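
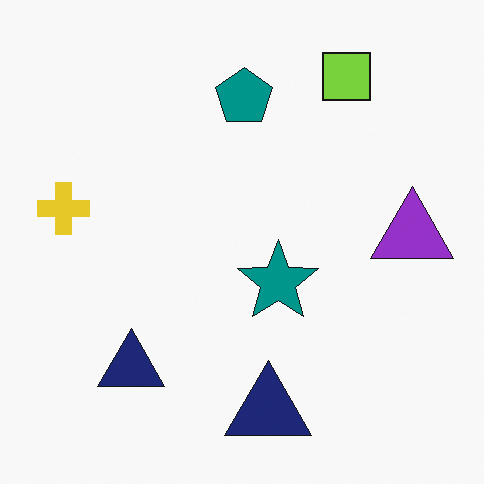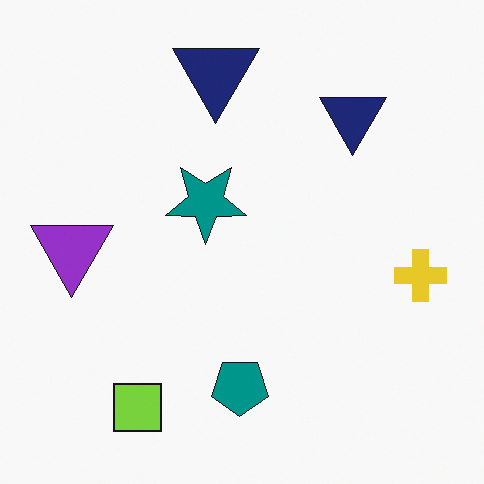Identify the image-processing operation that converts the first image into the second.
The second image is the first rotated 180°.

The lime square sits in the top-right of the first image and the bottom-left of the second — consistent with a whole-image 180° rotation.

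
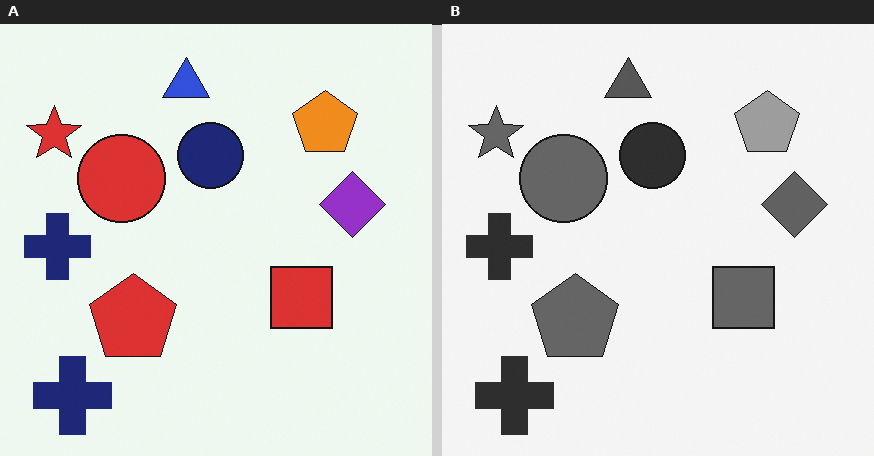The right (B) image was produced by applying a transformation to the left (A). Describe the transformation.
Converted to grayscale.

All color is removed — every shape is now a shade of grey.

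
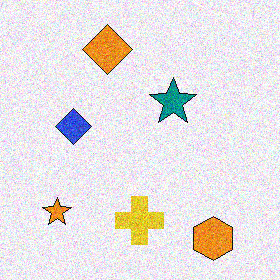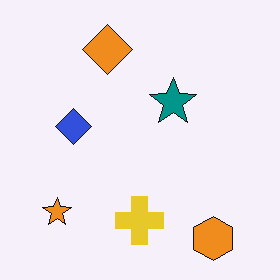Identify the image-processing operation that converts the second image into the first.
The first image is the second degraded with moderate additive noise.

Random speckle covers the whole image, including the flat background.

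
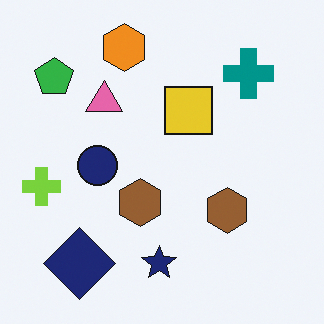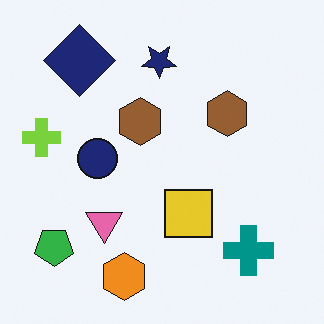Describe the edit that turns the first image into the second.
The second image is the first flipped vertically (top ↔ bottom).

The orange hexagon is in the top of the first image and the bottom of the second — shapes on opposite sides of the horizontal midline have swapped in a mirror flip.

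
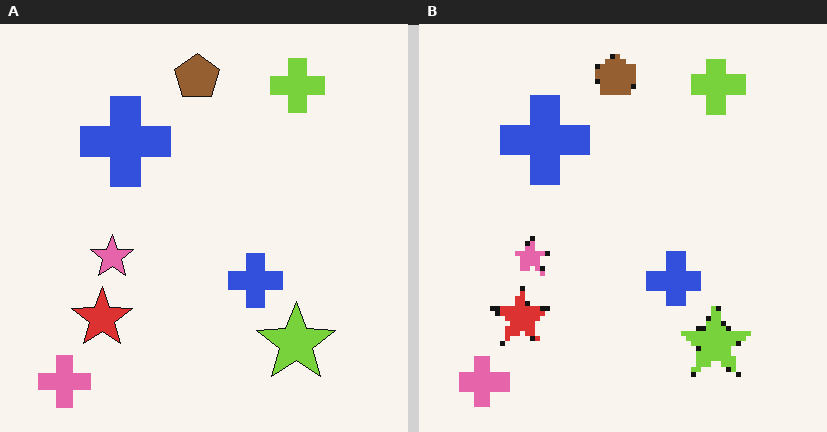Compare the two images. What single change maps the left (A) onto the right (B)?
Mildly pixelated.

Shapes are reduced to large square blocks; fine edges and outlines are lost — a downscale-then-upscale (mosaic) effect.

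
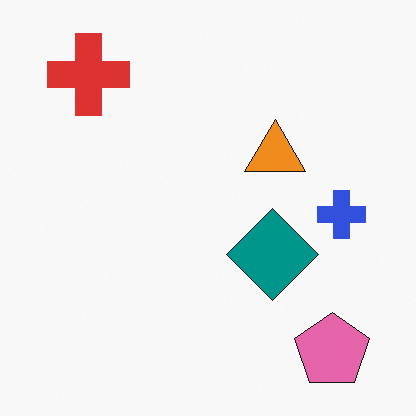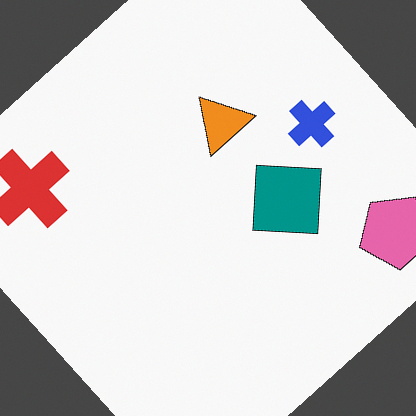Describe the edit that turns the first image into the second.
The second image is the first rotated counter-clockwise by a large amount — several tens of degrees.

Every shape is tilted by the same angle and the image corners show triangular fill wedges — a whole-image rotation by a non-right angle.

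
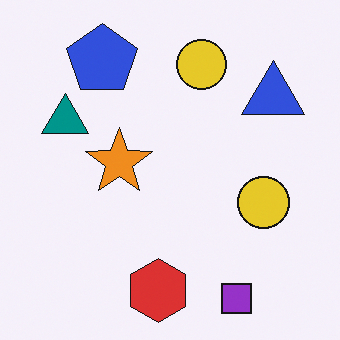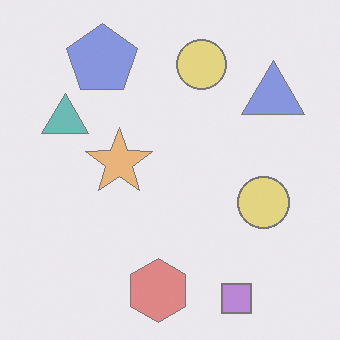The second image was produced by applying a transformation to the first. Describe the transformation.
The second image is the first washed out (contrast reduced).

Tones are pushed toward mid-grey across the whole image — a global contrast change.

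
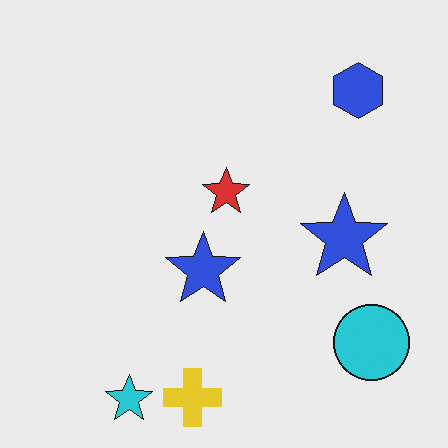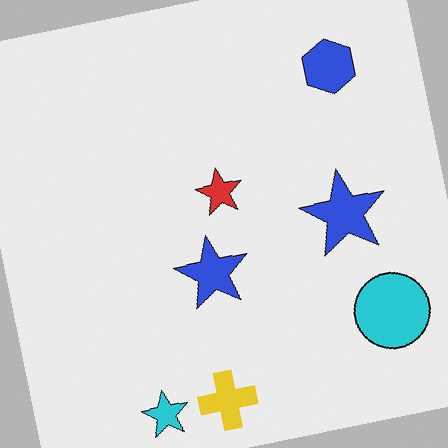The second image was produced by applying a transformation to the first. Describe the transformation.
It was rotated counter-clockwise by a small amount.

Every shape is tilted by the same angle and the image corners show triangular fill wedges — a whole-image rotation by a non-right angle.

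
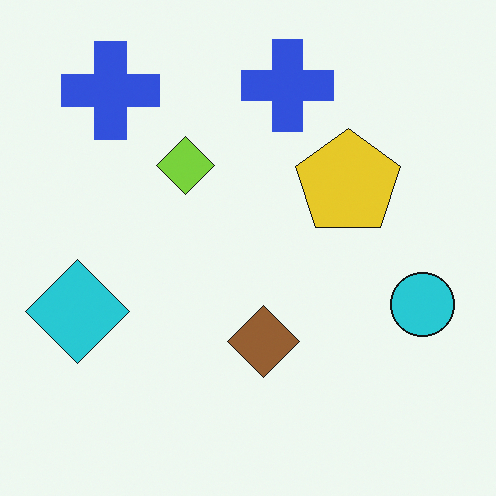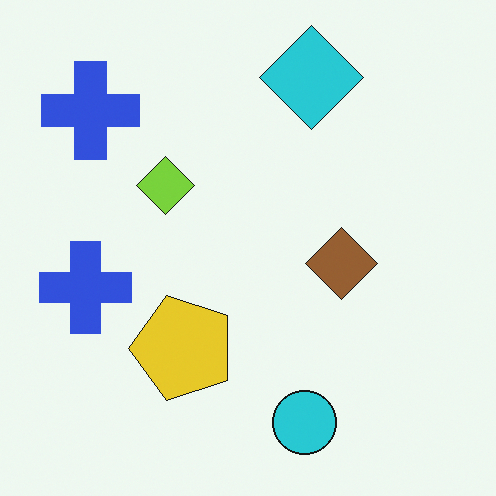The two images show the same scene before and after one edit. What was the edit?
The image was transposed (reflected across the top-left ↔ bottom-right diagonal).

Shapes have swapped their row and column positions — what was in the top-right is now in the bottom-left — a diagonal reflection.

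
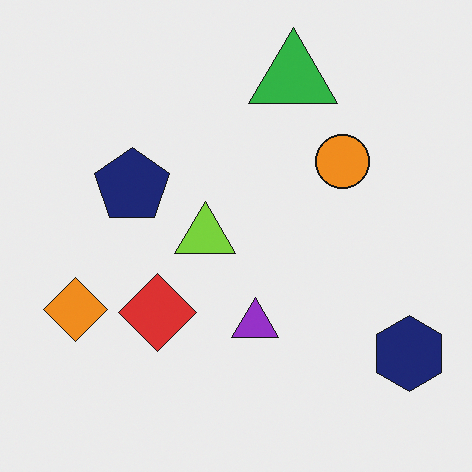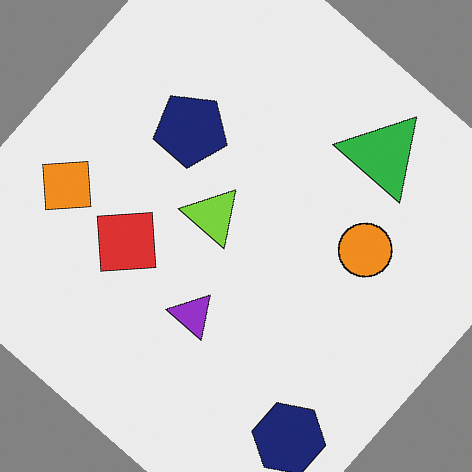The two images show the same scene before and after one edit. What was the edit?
This is the original image rotated clockwise by a large amount — several tens of degrees.

Every shape is tilted by the same angle and the image corners show triangular fill wedges — a whole-image rotation by a non-right angle.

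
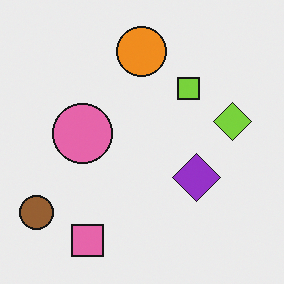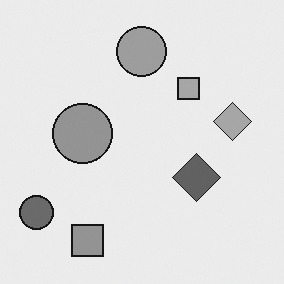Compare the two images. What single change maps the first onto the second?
The image was converted to grayscale.

All color is removed — every shape is now a shade of grey.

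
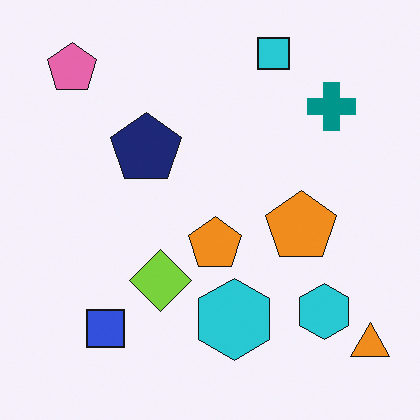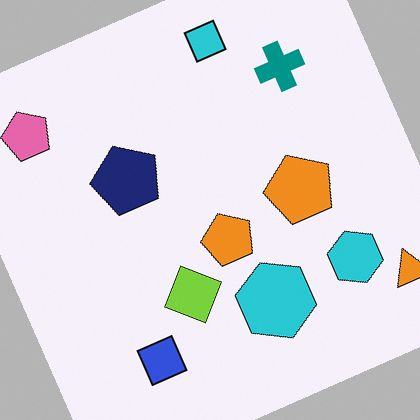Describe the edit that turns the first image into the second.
This is the original image rotated counter-clockwise by a moderate amount.

Every shape is tilted by the same angle and the image corners show triangular fill wedges — a whole-image rotation by a non-right angle.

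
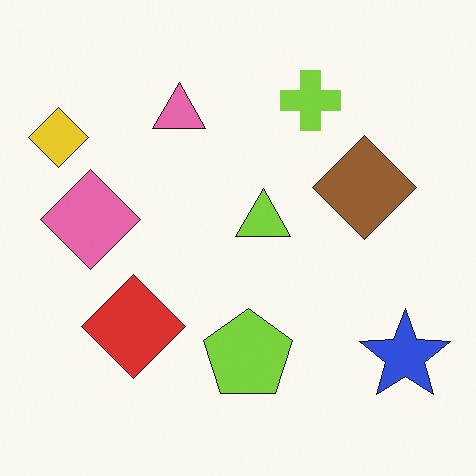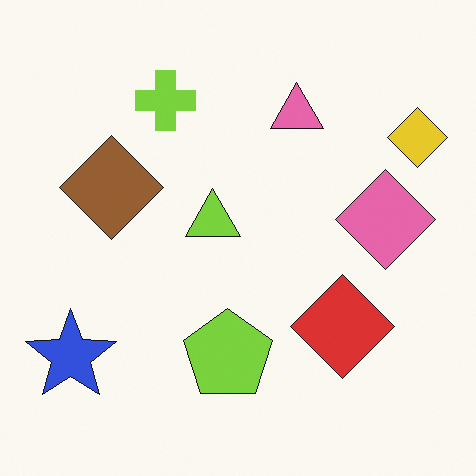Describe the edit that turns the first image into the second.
It was flipped horizontally (left ↔ right).

The yellow diamond is in the top-left of the first image and the top-right of the second — shapes on opposite sides of the vertical midline have swapped in a mirror flip.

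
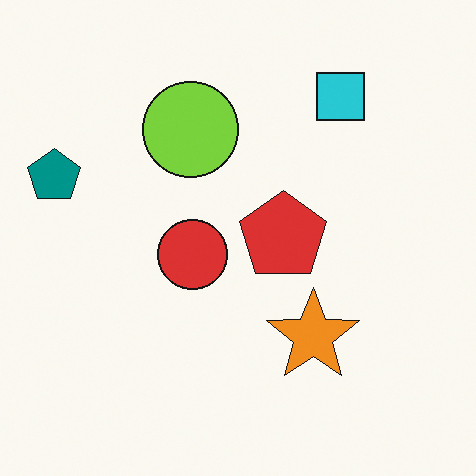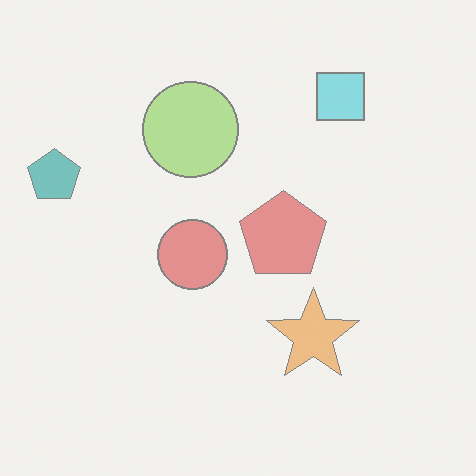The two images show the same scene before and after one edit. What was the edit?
Washed out (contrast reduced).

Tones are pushed toward mid-grey across the whole image — a global contrast change.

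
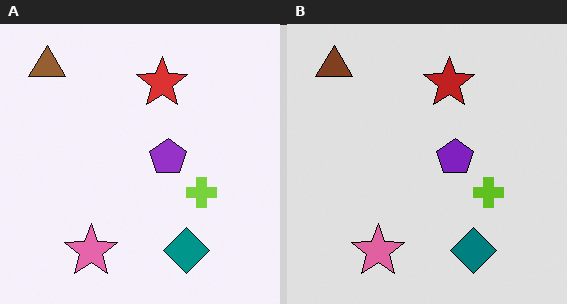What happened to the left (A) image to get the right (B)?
Posterized to a reduced palette.

Each flat color has snapped to a coarser quantized level — most visibly, the near-white background has dropped to a flat grey.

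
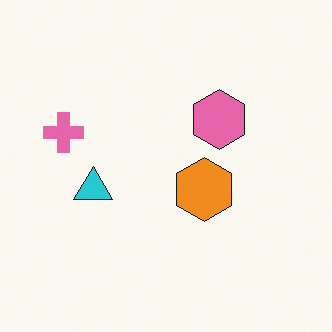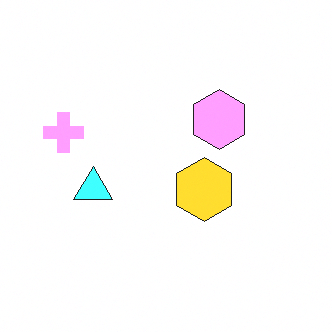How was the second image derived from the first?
This is the original image brightened a lot.

Every pixel — background and shapes alike — is uniformly brightened.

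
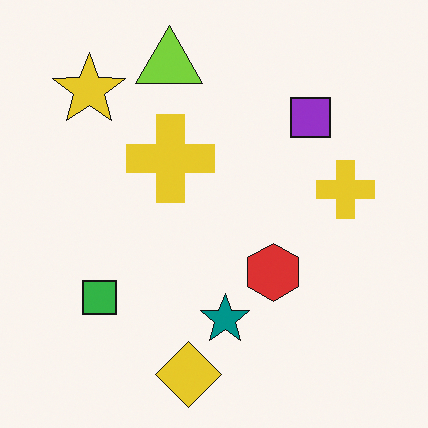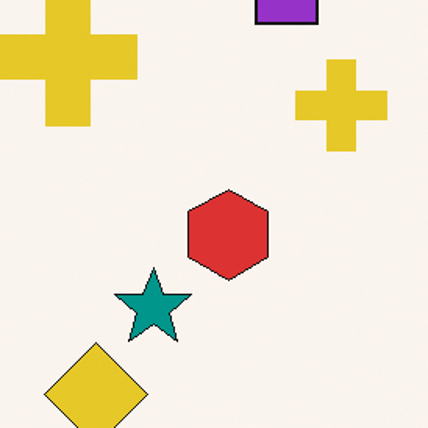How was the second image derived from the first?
Cropped slightly and scaled back up.

The visible shapes are larger and the field of view is narrower; shapes near the original edges may be partly or wholly outside the frame — a crop-and-rescale.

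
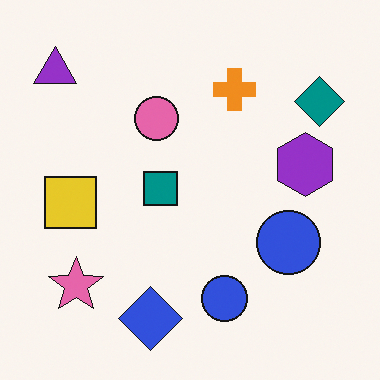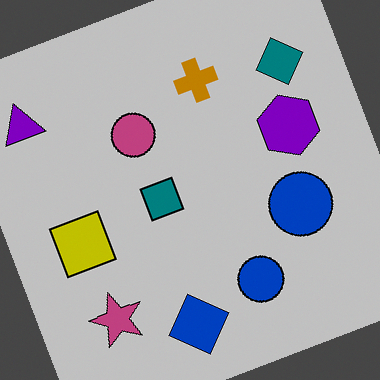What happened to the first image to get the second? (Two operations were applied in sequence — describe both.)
The second image is the first heavily posterized to just a handful of flat colors, then rotated counter-clockwise by a clearly visible amount.

Each flat color has snapped to a coarser quantized level — most visibly, the near-white background has dropped to a flat grey. Every shape is tilted by the same angle and the image corners show triangular fill wedges — a whole-image rotation by a non-right angle.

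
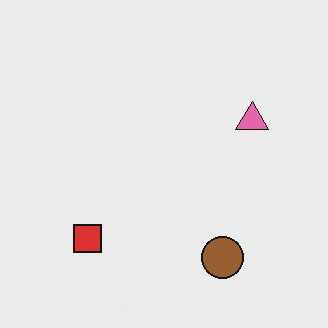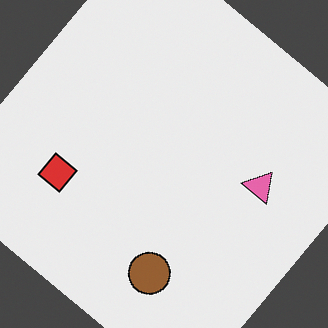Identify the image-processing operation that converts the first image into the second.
This is the original image rotated clockwise by a large amount — several tens of degrees.

Every shape is tilted by the same angle and the image corners show triangular fill wedges — a whole-image rotation by a non-right angle.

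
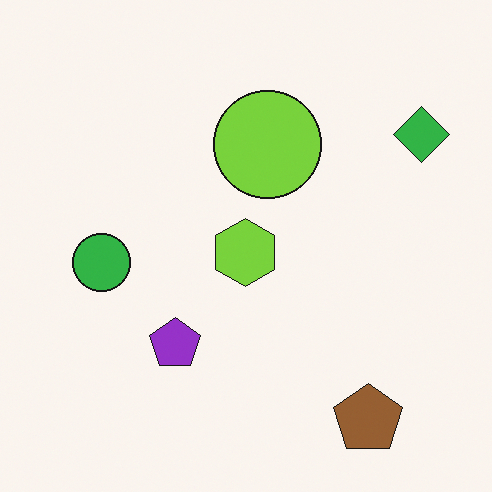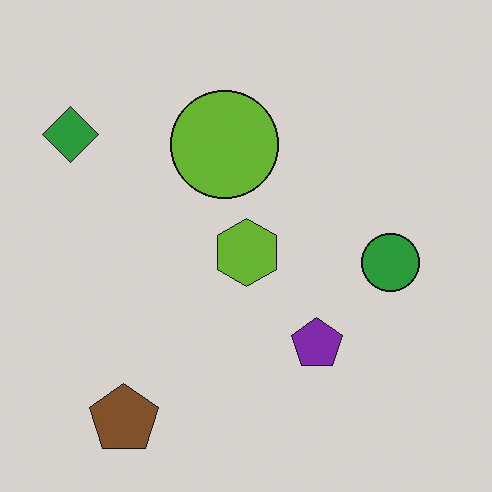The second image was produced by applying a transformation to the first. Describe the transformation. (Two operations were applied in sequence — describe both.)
The image was darkened a little, then flipped horizontally (left ↔ right).

Every pixel — background and shapes alike — is uniformly darkened. The green diamond is in the top-right of the first image and the top-left of the second — shapes on opposite sides of the vertical midline have swapped in a mirror flip.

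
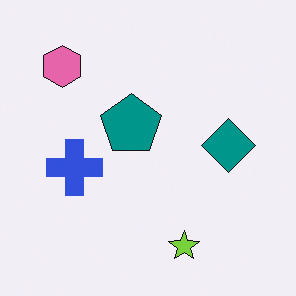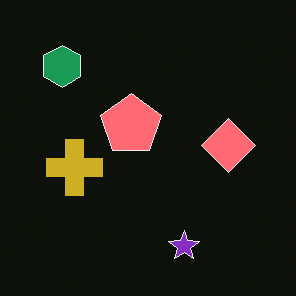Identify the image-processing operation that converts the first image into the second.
This is the original image color-inverted (negative).

The light background has become dark and every shape's color is its complement — a photographic negative.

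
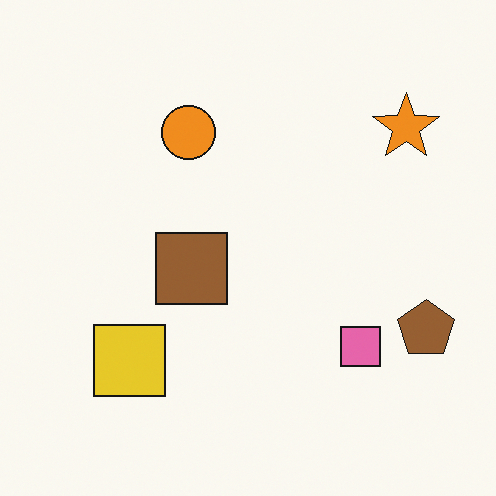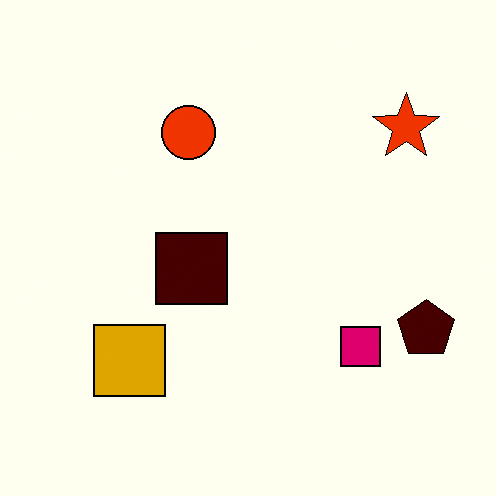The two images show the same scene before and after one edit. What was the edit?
The transformation is: boosted in contrast.

Tones are pushed away from mid-grey across the whole image — a global contrast change.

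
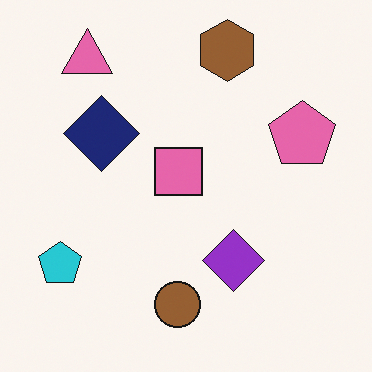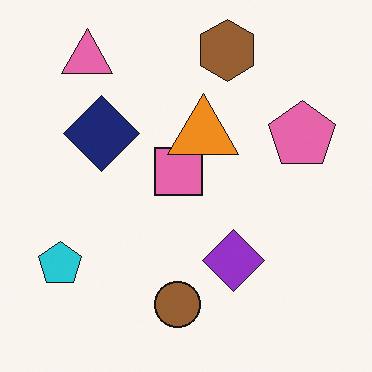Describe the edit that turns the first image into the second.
The second image is the first overlaid with an additional orange triangle.

An orange triangle appears in the second image that is absent from the first.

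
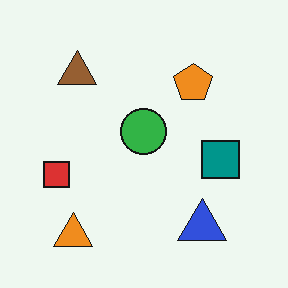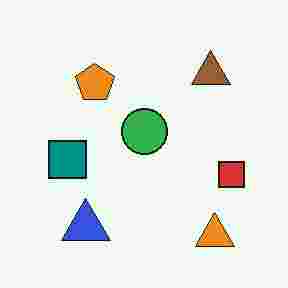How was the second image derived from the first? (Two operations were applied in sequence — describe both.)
It was heavily JPEG-compressed with obvious blocking artifacts, then flipped horizontally (left ↔ right).

Blocky 8×8 compression artifacts appear around shape edges and the flat background shows ringing — characteristic JPEG degradation. The red square is in the left of the first image and the right of the second — shapes on opposite sides of the vertical midline have swapped in a mirror flip.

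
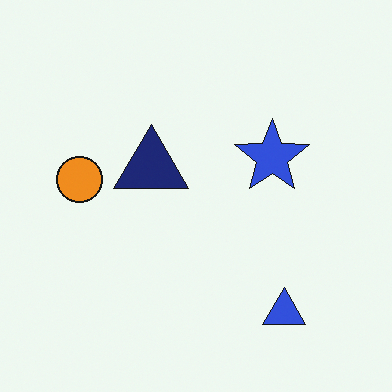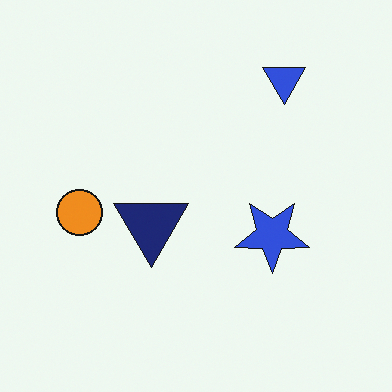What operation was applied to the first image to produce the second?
This is the original image flipped vertically (top ↔ bottom).

The blue triangle is in the bottom-right of the first image and the top-right of the second — shapes on opposite sides of the horizontal midline have swapped in a mirror flip.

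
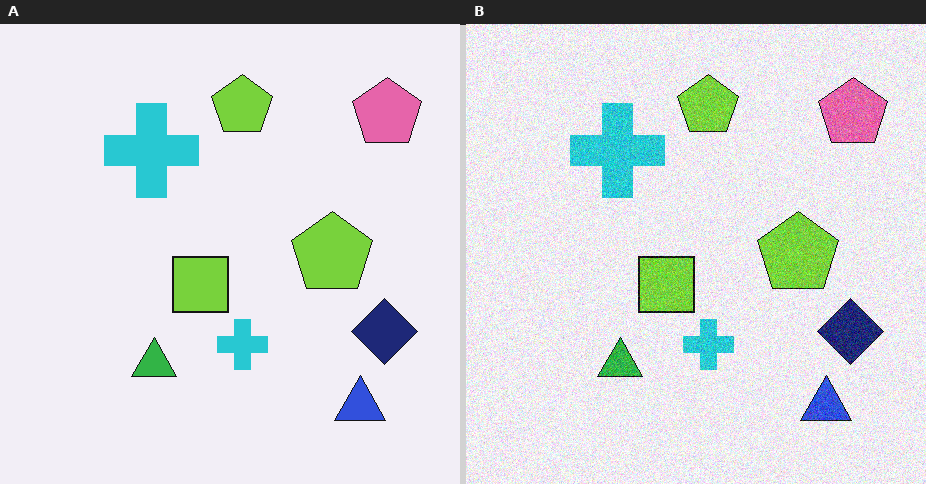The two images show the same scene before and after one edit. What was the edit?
Degraded with moderate additive noise.

Random speckle covers the whole image, including the flat background.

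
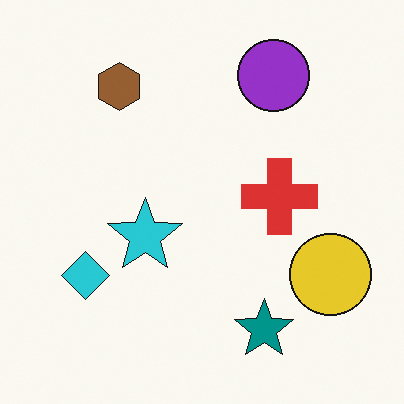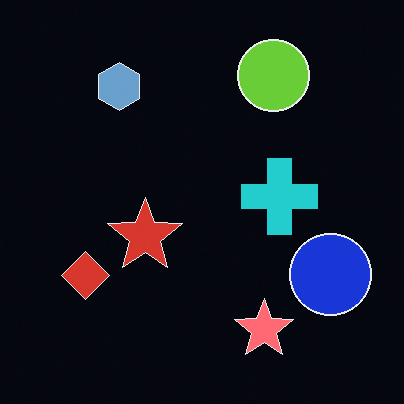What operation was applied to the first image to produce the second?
This is the original image color-inverted (negative).

The light background has become dark and every shape's color is its complement — a photographic negative.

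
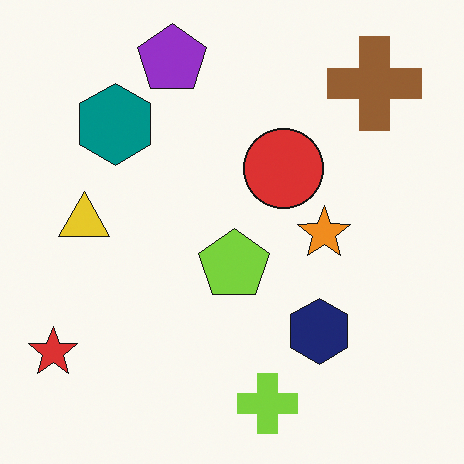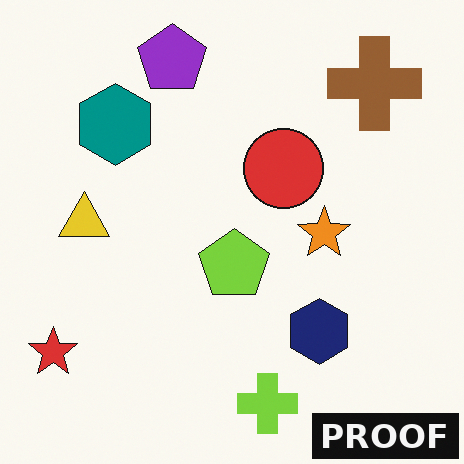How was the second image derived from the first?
Watermarked with the text "PROOF" in the lower-right corner.

A dark label reading "PROOF" appears in the lower-right corner.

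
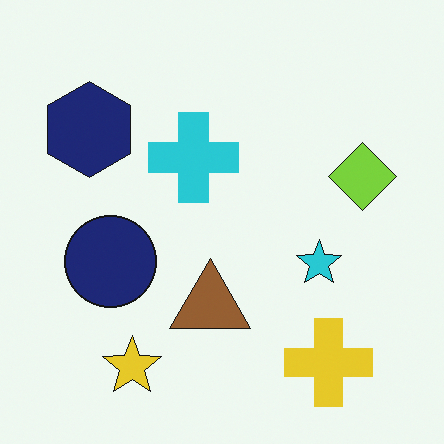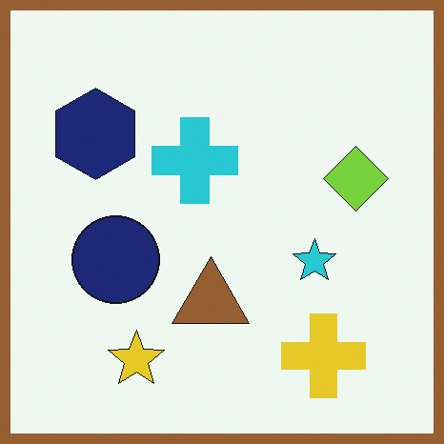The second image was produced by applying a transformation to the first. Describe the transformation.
Framed with a brown border.

A solid brown frame runs around the edge of the second image, with the content slightly shrunk inside it.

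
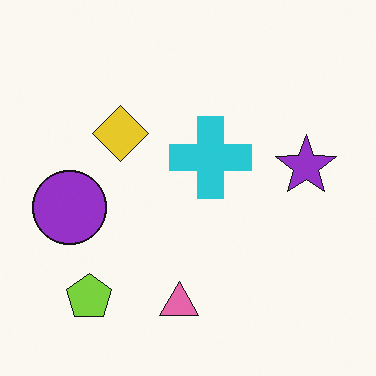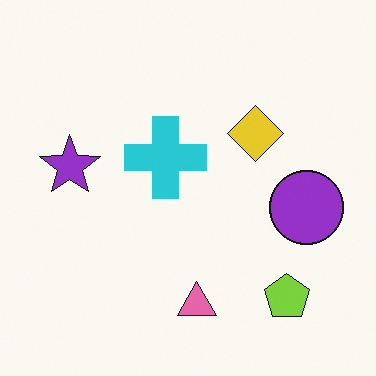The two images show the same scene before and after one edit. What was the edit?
It was flipped horizontally (left ↔ right).

The purple circle is in the left of the first image and the right of the second — shapes on opposite sides of the vertical midline have swapped in a mirror flip.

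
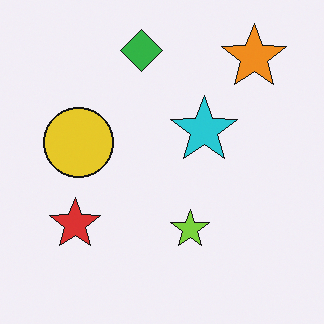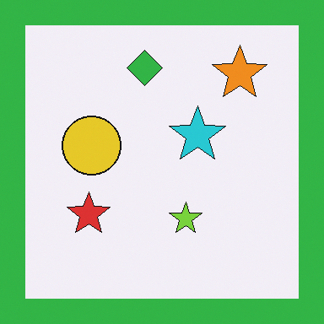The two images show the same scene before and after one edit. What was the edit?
The image was framed with a green border.

A solid green frame runs around the edge of the second image, with the content slightly shrunk inside it.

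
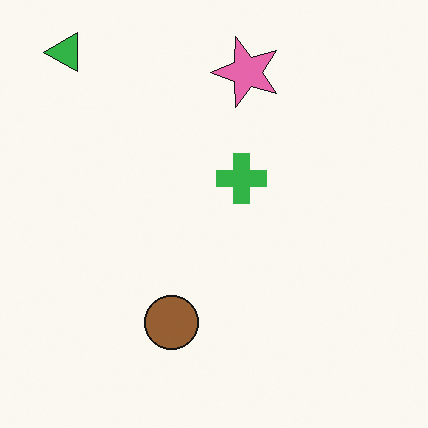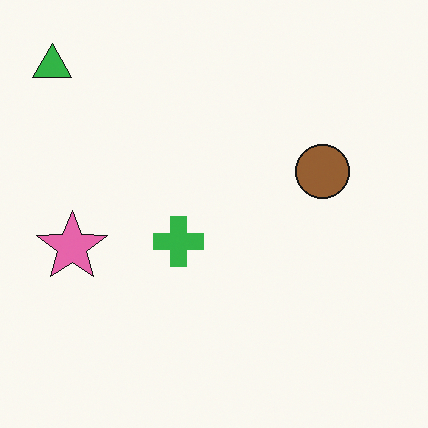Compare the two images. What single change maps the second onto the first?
Transposed (reflected across the top-left ↔ bottom-right diagonal).

Shapes have swapped their row and column positions — what was in the top-right is now in the bottom-left — a diagonal reflection.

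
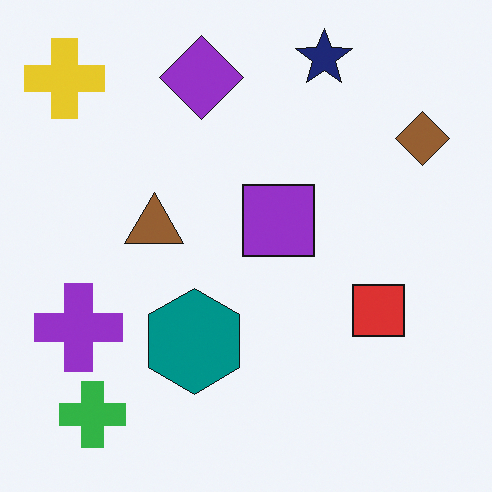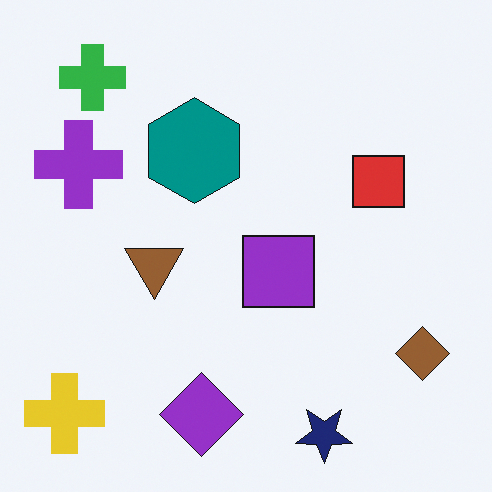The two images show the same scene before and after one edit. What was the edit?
It was flipped vertically (top ↔ bottom).

The navy star is in the top of the first image and the bottom of the second — shapes on opposite sides of the horizontal midline have swapped in a mirror flip.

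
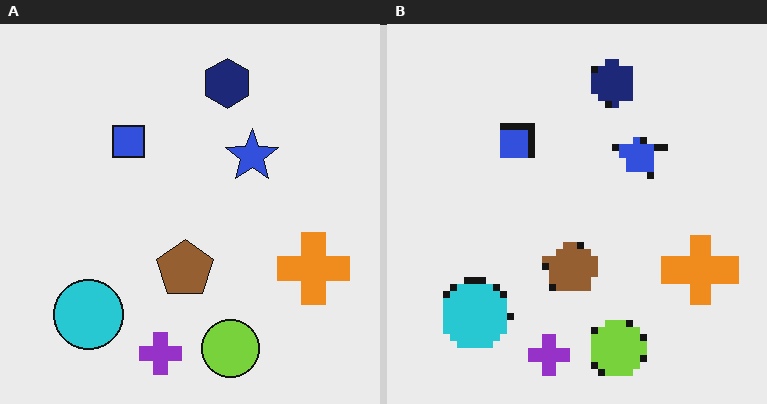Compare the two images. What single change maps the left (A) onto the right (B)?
The image was pixelated into visible square blocks.

Shapes are reduced to large square blocks; fine edges and outlines are lost — a downscale-then-upscale (mosaic) effect.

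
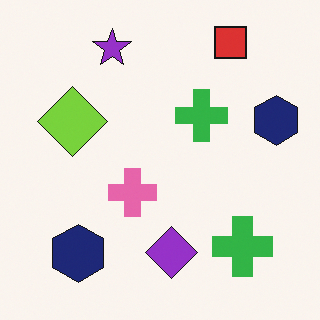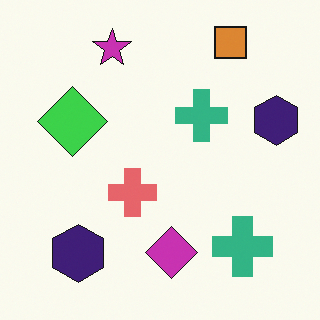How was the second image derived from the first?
The second image is the first hue-shifted slightly.

Every shape's color has rotated by the same amount around the hue wheel — a uniform hue shift.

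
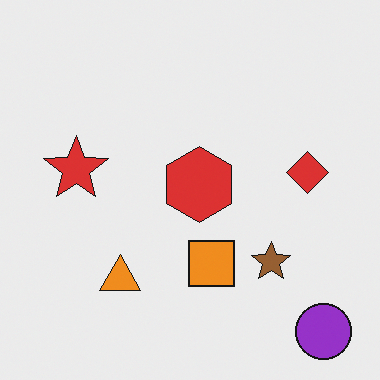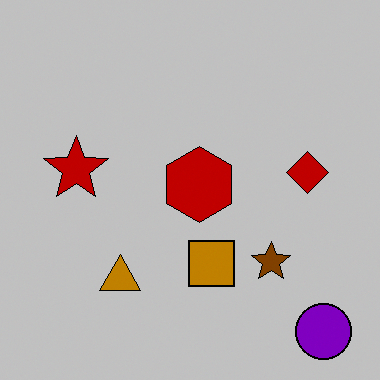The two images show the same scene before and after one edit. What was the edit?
This is the original image heavily posterized to just a handful of flat colors.

Each flat color has snapped to a coarser quantized level — most visibly, the near-white background has dropped to a flat grey.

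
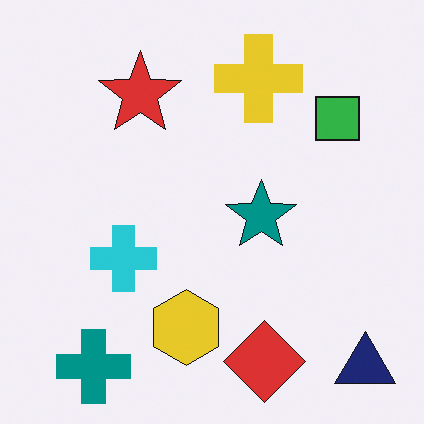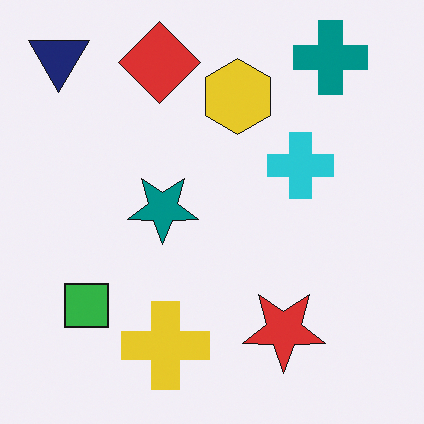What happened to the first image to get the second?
This is the original image rotated 180°.

The navy triangle sits in the bottom-right of the first image and the top-left of the second — consistent with a whole-image 180° rotation.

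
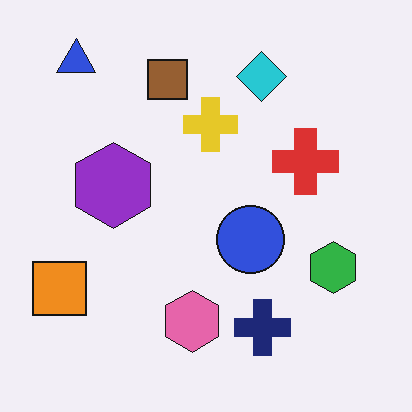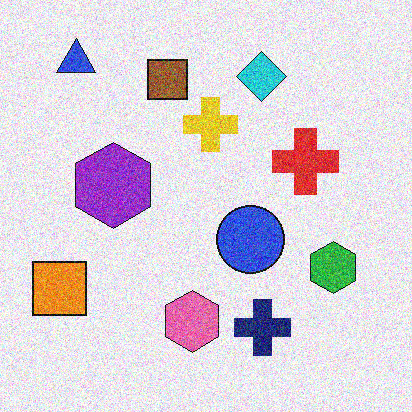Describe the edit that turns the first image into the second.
Degraded with strong gaussian noise.

Random speckle covers the whole image, including the flat background.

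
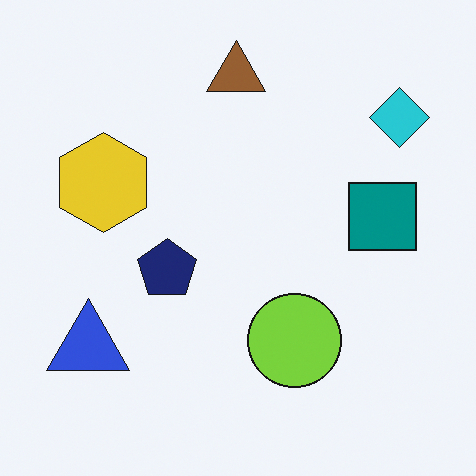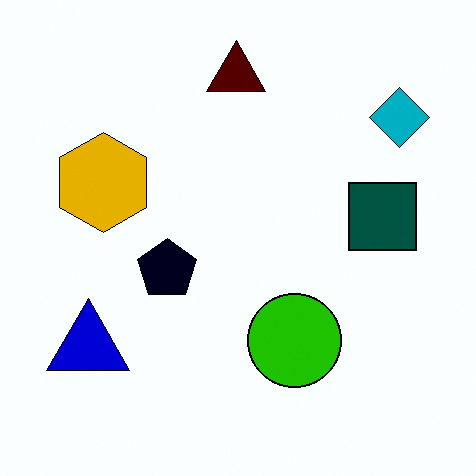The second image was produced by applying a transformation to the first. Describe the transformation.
The image was boosted in contrast.

Tones are pushed away from mid-grey across the whole image — a global contrast change.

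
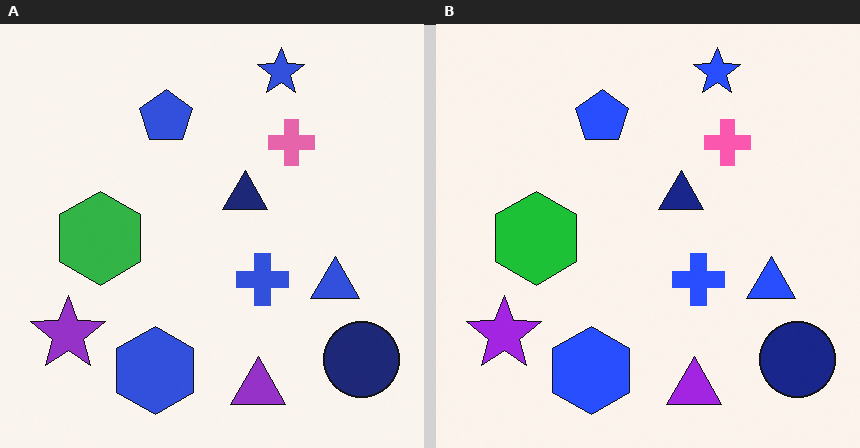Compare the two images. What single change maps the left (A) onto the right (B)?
The image was slightly oversaturated.

All colors are more vivid — a global saturation change.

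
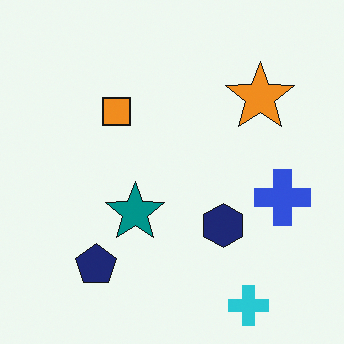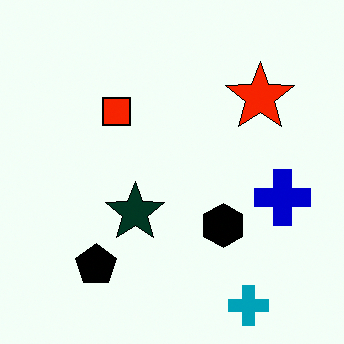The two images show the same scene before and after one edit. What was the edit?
The image was given much higher contrast.

Tones are pushed away from mid-grey across the whole image — a global contrast change.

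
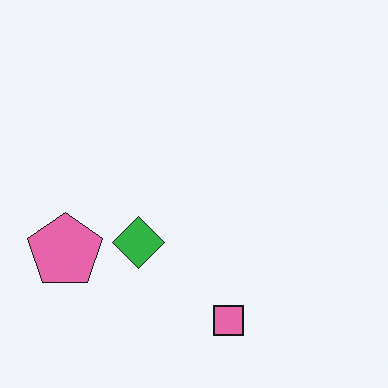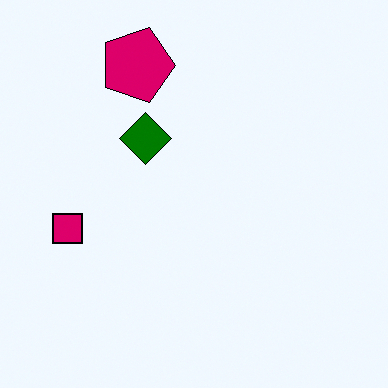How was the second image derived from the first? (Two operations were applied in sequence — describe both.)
It was rotated 90° clockwise, then given much higher contrast.

The pink pentagon sits in the left of the first image and the top of the second — consistent with a whole-image 90° clockwise rotation. Tones are pushed away from mid-grey across the whole image — a global contrast change.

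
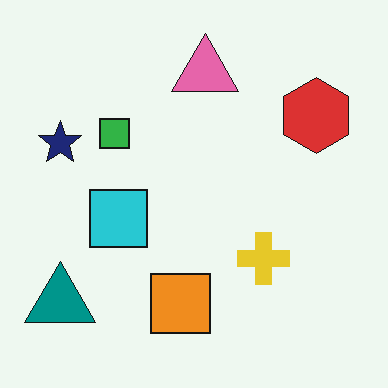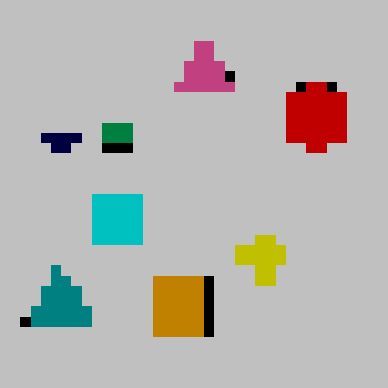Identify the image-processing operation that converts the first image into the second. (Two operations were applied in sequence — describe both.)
The second image is the first coarsely pixelated, then heavily posterized to just a handful of flat colors.

Shapes are reduced to large square blocks; fine edges and outlines are lost — a downscale-then-upscale (mosaic) effect. Each flat color has snapped to a coarser quantized level — most visibly, the near-white background has dropped to a flat grey.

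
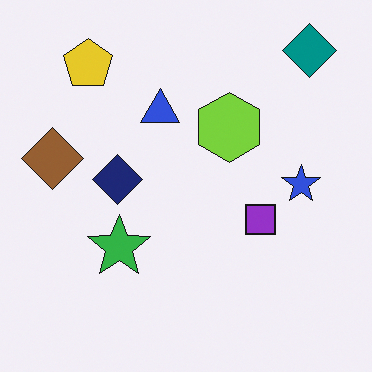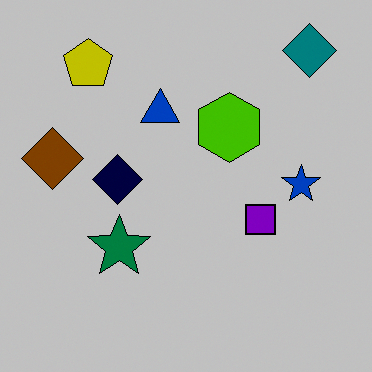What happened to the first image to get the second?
It was heavily posterized to just a handful of flat colors.

Each flat color has snapped to a coarser quantized level — most visibly, the near-white background has dropped to a flat grey.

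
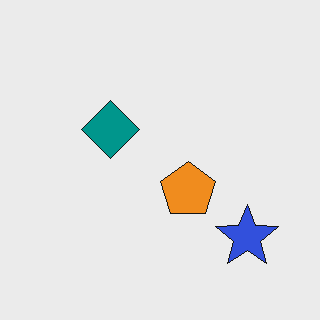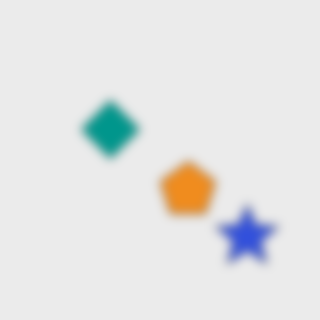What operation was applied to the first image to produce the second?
The transformation is: strongly gaussian-blurred.

Shape edges and outlines are uniformly softened across the whole image.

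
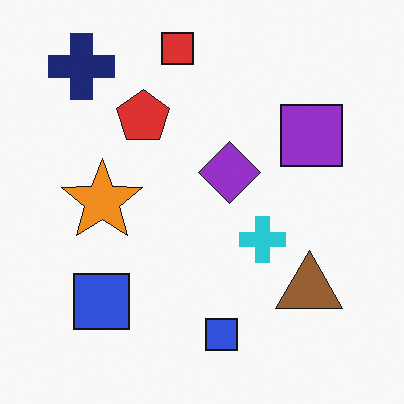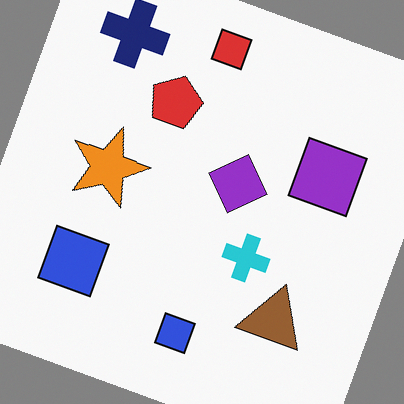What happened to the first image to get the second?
The image was rotated clockwise by a clearly visible amount.

Every shape is tilted by the same angle and the image corners show triangular fill wedges — a whole-image rotation by a non-right angle.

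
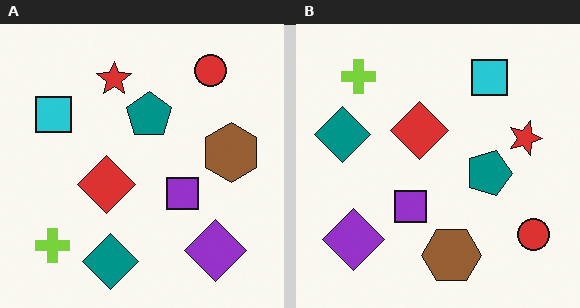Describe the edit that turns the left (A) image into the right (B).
The right (B) image is the left (A) rotated 90° clockwise.

The lime cross sits in the bottom-left of the left (A) image and the top-left of the right (B) — consistent with a whole-image 90° clockwise rotation.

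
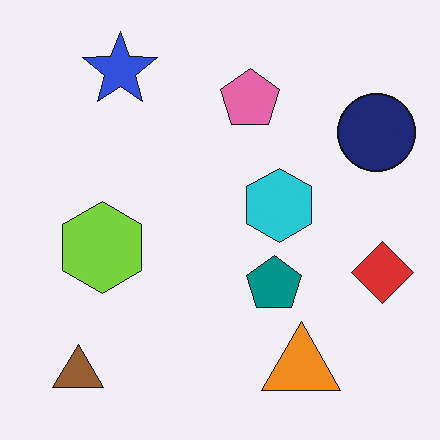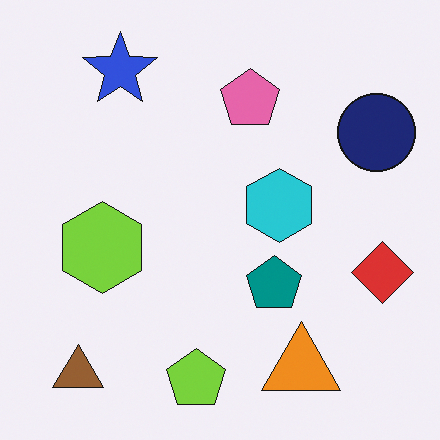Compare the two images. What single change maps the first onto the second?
The image was overlaid with an additional lime pentagon.

A lime pentagon appears in the second image that is absent from the first.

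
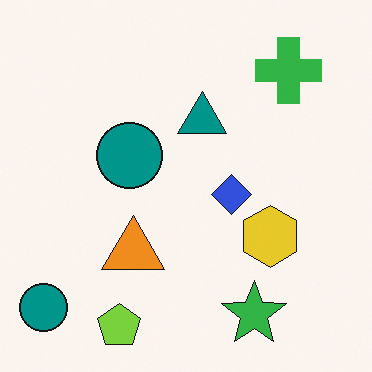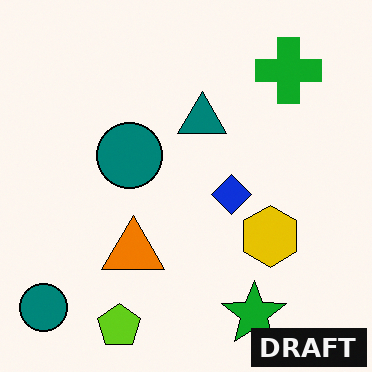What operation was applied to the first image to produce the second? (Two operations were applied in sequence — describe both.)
The transformation is: given slightly increased contrast, then watermarked with the text "DRAFT" in the lower-right corner.

Tones are pushed away from mid-grey across the whole image — a global contrast change. A dark label reading "DRAFT" appears in the lower-right corner.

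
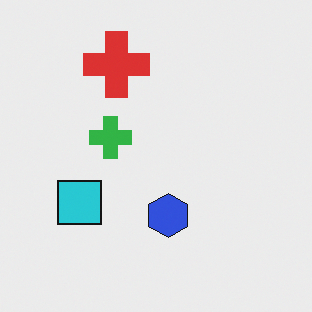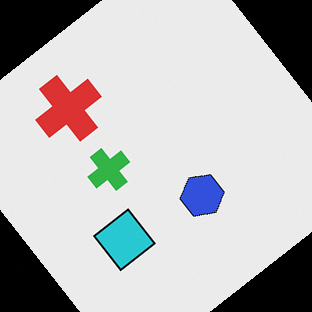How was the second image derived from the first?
The second image is the first rotated counter-clockwise by a large amount — several tens of degrees.

Every shape is tilted by the same angle and the image corners show triangular fill wedges — a whole-image rotation by a non-right angle.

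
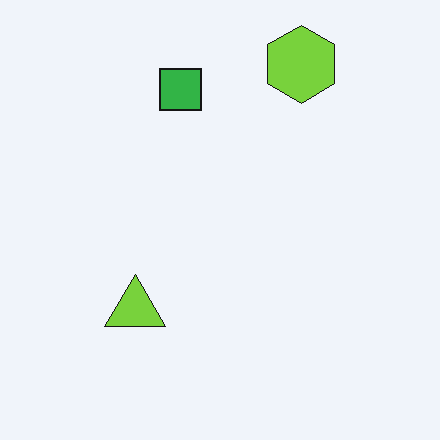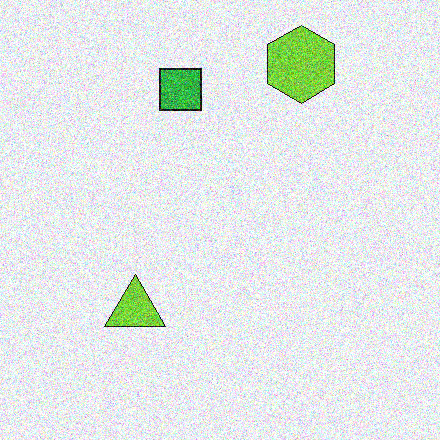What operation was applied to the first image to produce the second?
The image was degraded with heavy additive noise.

Random speckle covers the whole image, including the flat background.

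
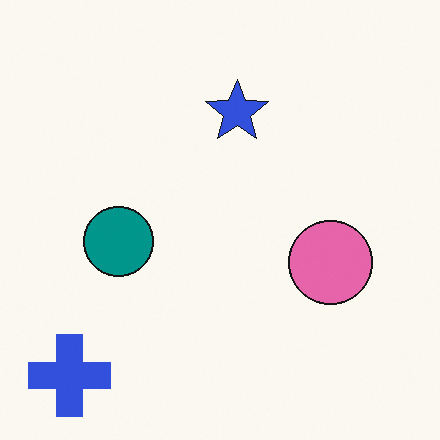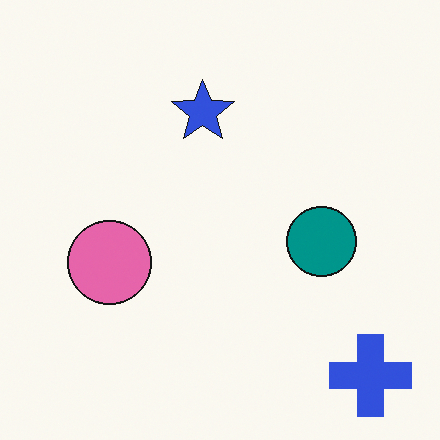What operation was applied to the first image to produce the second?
It was flipped horizontally (left ↔ right).

The blue cross is in the bottom-left of the first image and the bottom-right of the second — shapes on opposite sides of the vertical midline have swapped in a mirror flip.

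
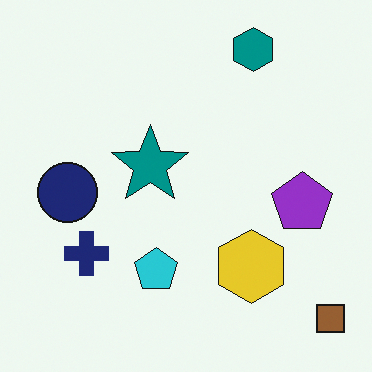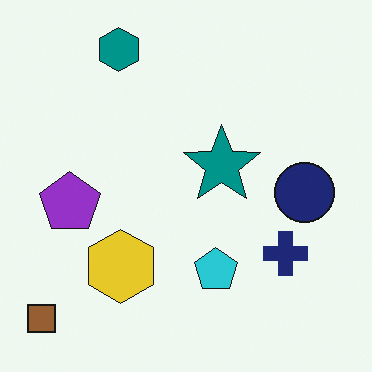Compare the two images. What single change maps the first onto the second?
The image was flipped horizontally (left ↔ right).

The brown square is in the bottom-right of the first image and the bottom-left of the second — shapes on opposite sides of the vertical midline have swapped in a mirror flip.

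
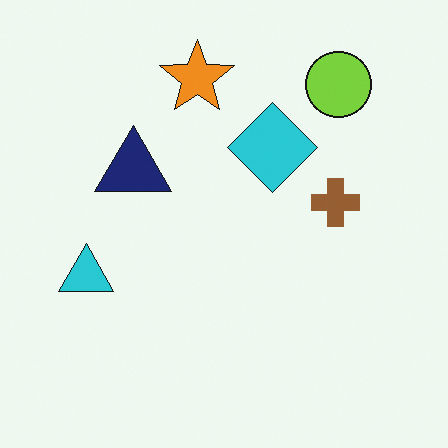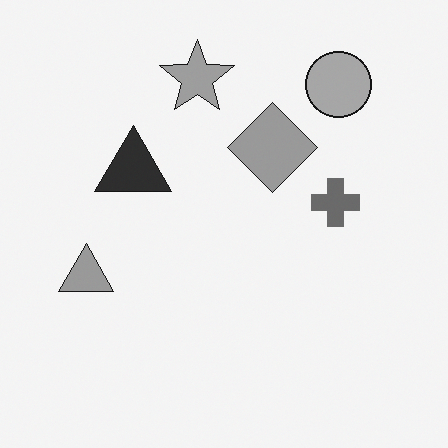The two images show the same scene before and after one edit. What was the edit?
The second image is the first converted to grayscale.

All color is removed — every shape is now a shade of grey.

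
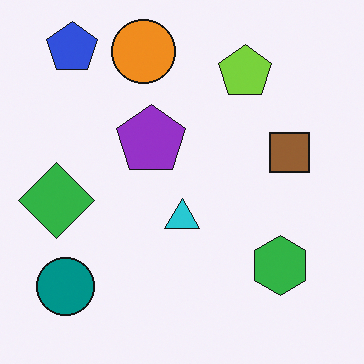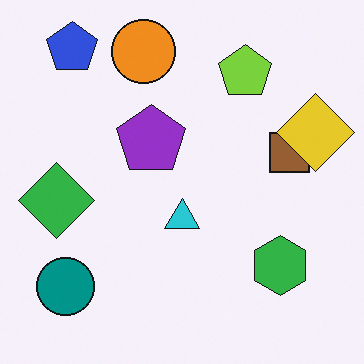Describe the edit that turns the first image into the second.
The second image is the first overlaid with an additional yellow diamond.

A yellow diamond appears in the second image that is absent from the first.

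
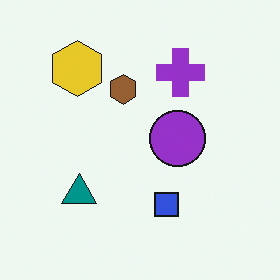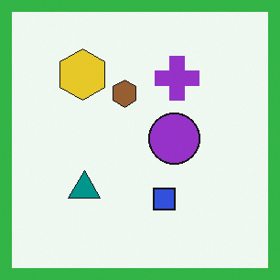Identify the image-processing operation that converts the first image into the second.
It was framed with a green border.

A solid green frame runs around the edge of the second image, with the content slightly shrunk inside it.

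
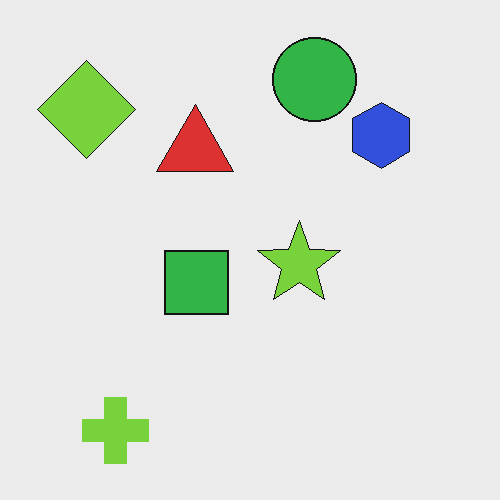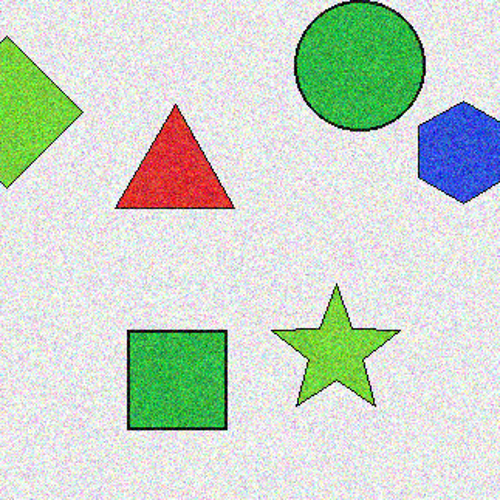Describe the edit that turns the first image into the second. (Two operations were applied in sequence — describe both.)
This is the original image degraded with moderate additive noise, then cropped slightly and scaled back up.

Random speckle covers the whole image, including the flat background. The visible shapes are larger and the field of view is narrower; shapes near the original edges may be partly or wholly outside the frame — a crop-and-rescale.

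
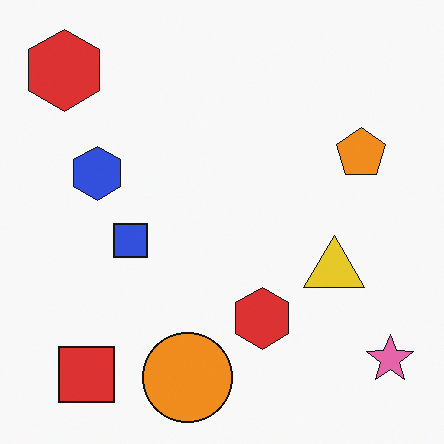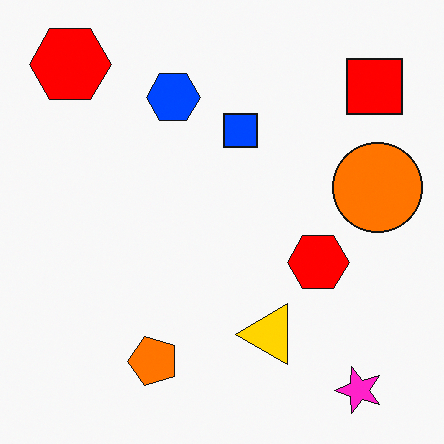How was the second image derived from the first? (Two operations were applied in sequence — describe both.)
Made much more vivid (saturation change), then transposed (reflected across the top-left ↔ bottom-right diagonal).

All colors are more vivid — a global saturation change. Shapes have swapped their row and column positions — what was in the top-right is now in the bottom-left — a diagonal reflection.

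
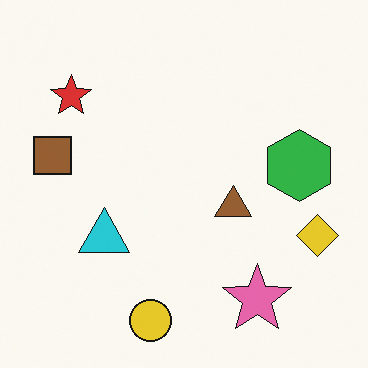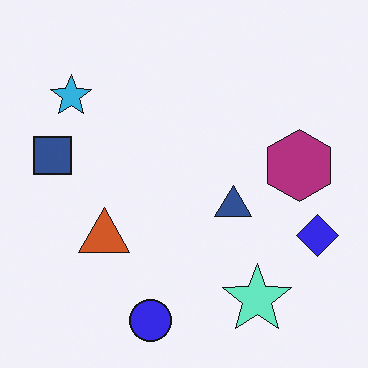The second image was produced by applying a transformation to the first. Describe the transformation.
The second image is the first hue-shifted through roughly half the color wheel.

Every shape's color has rotated by the same amount around the hue wheel — a uniform hue shift.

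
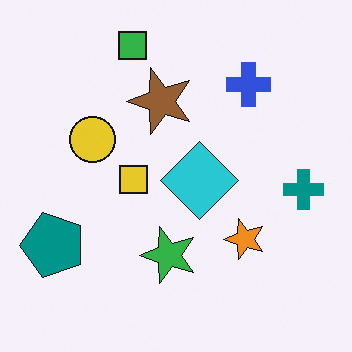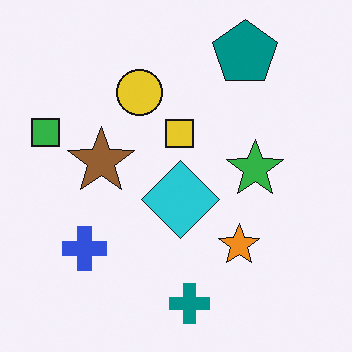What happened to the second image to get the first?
This is the original image transposed (reflected across the top-left ↔ bottom-right diagonal).

Shapes have swapped their row and column positions — what was in the top-right is now in the bottom-left — a diagonal reflection.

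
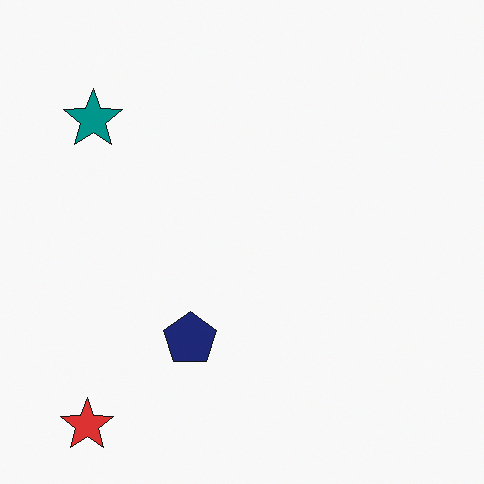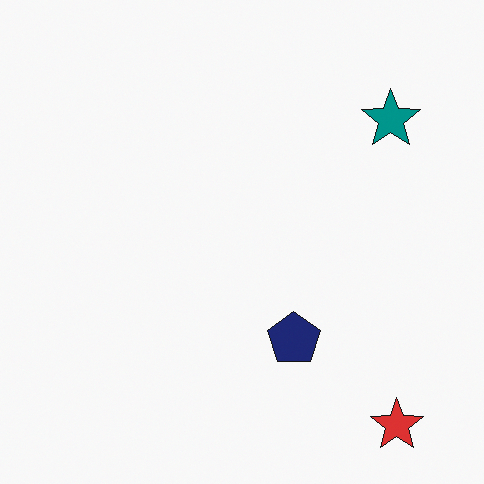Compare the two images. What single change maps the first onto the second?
The image was flipped horizontally (left ↔ right).

The red star is in the bottom-left of the first image and the bottom-right of the second — shapes on opposite sides of the vertical midline have swapped in a mirror flip.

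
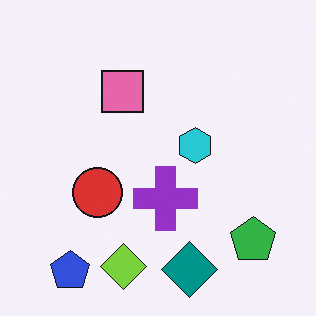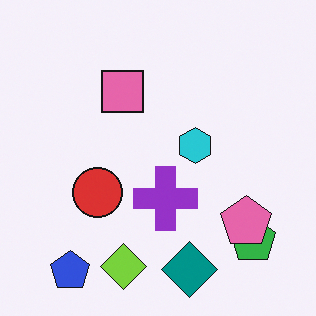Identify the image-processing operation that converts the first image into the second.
The image was overlaid with an additional pink pentagon.

A pink pentagon appears in the second image that is absent from the first.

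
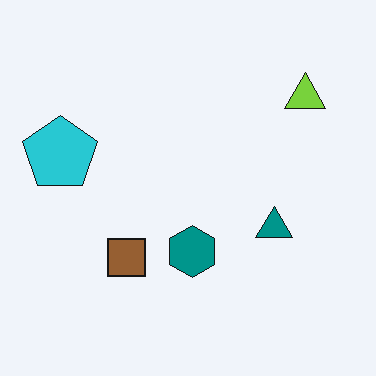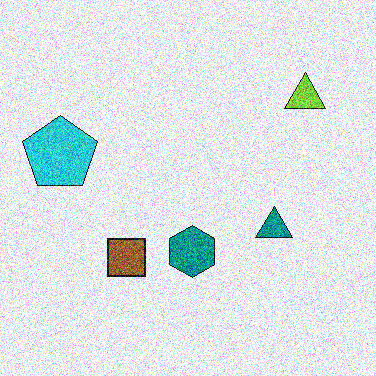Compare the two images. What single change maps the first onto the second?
Degraded with a thick layer of grain.

Random speckle covers the whole image, including the flat background.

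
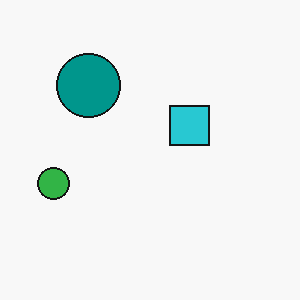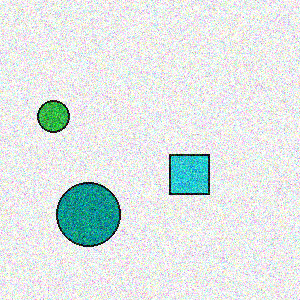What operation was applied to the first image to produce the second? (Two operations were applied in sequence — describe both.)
This is the original image flipped vertically (top ↔ bottom), then degraded with heavy additive noise.

The teal circle is in the top-left of the first image and the bottom-left of the second — shapes on opposite sides of the horizontal midline have swapped in a mirror flip. Random speckle covers the whole image, including the flat background.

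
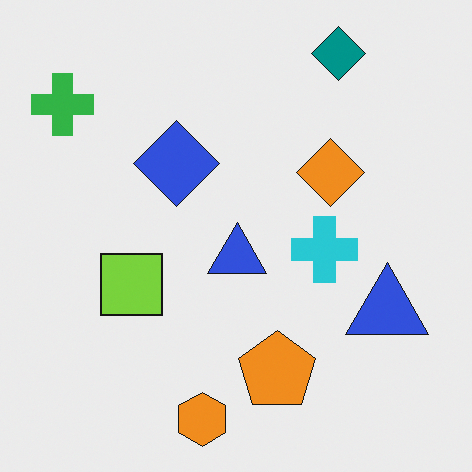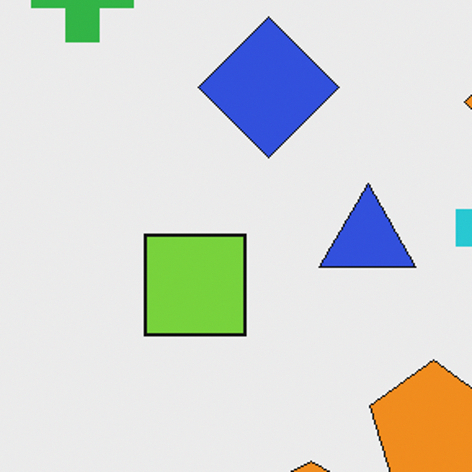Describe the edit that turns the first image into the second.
The transformation is: cropped to a noticeably smaller region and rescaled.

The visible shapes are larger and the field of view is narrower; shapes near the original edges may be partly or wholly outside the frame — a crop-and-rescale.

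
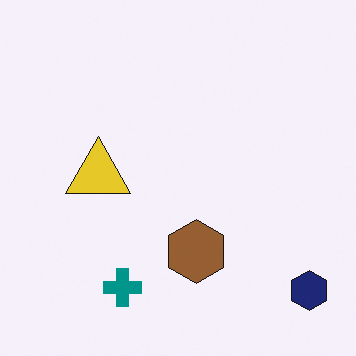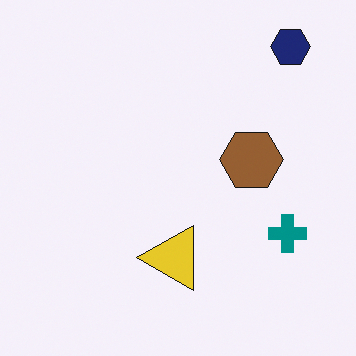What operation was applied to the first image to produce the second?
This is the original image rotated 90° counter-clockwise.

The navy hexagon sits in the bottom-right of the first image and the top-right of the second — consistent with a whole-image 90° counter-clockwise rotation.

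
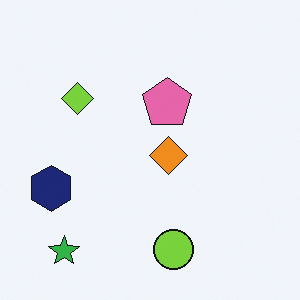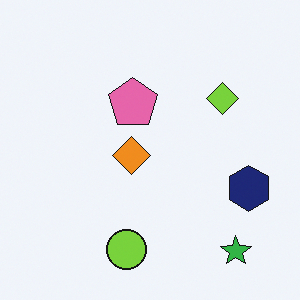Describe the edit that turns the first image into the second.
The transformation is: flipped horizontally (left ↔ right).

The navy hexagon is in the left of the first image and the right of the second — shapes on opposite sides of the vertical midline have swapped in a mirror flip.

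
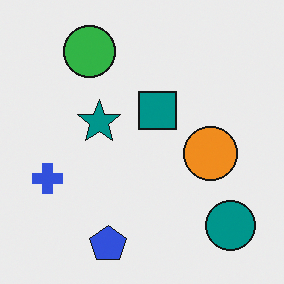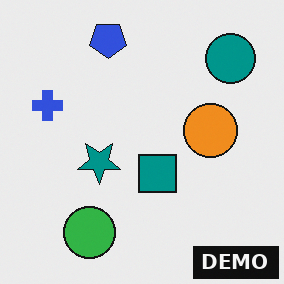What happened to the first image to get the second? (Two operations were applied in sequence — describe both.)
The second image is the first flipped vertically (top ↔ bottom), then watermarked with the text "DEMO" in the lower-right corner.

The blue pentagon is in the bottom of the first image and the top of the second — shapes on opposite sides of the horizontal midline have swapped in a mirror flip. A dark label reading "DEMO" appears in the lower-right corner.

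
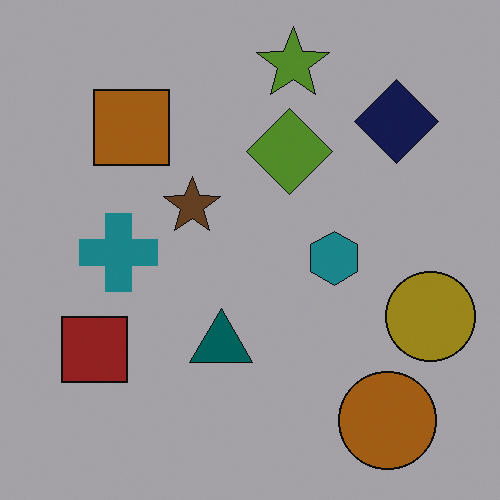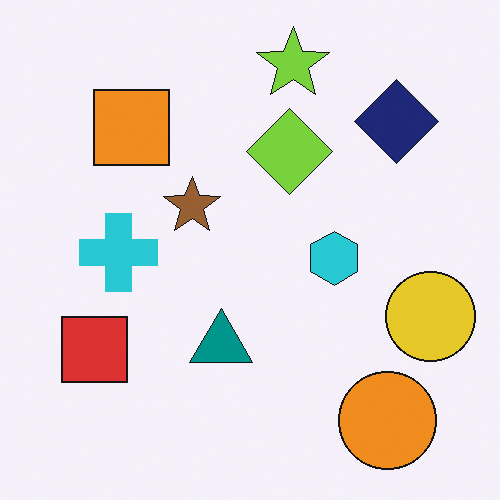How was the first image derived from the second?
The image was substantially darkened.

Every pixel — background and shapes alike — is uniformly darkened.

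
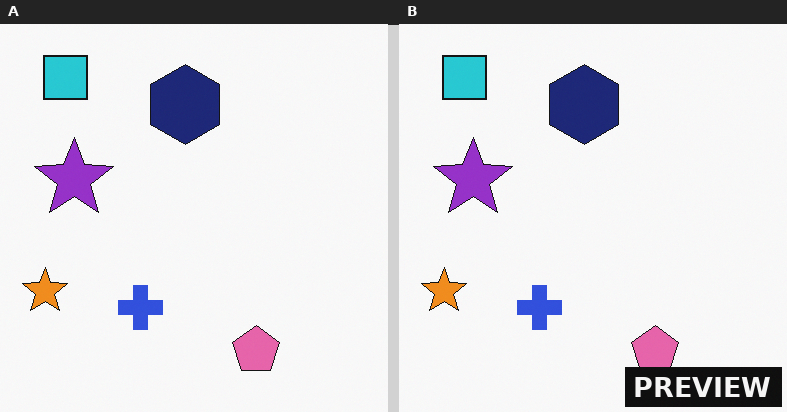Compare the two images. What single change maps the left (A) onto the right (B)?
The transformation is: watermarked with the text "PREVIEW" in the lower-right corner.

A dark label reading "PREVIEW" appears in the lower-right corner.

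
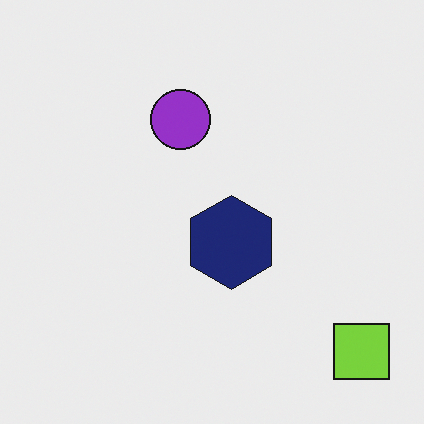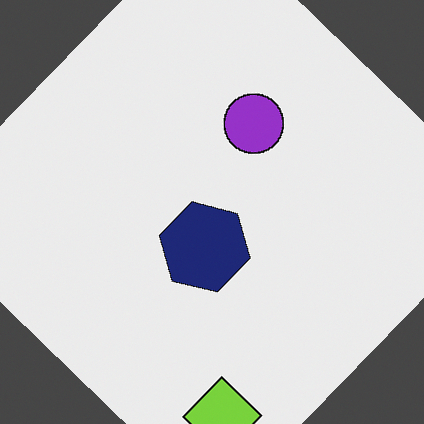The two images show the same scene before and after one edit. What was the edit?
This is the original image rotated clockwise by a large amount — several tens of degrees.

Every shape is tilted by the same angle and the image corners show triangular fill wedges — a whole-image rotation by a non-right angle.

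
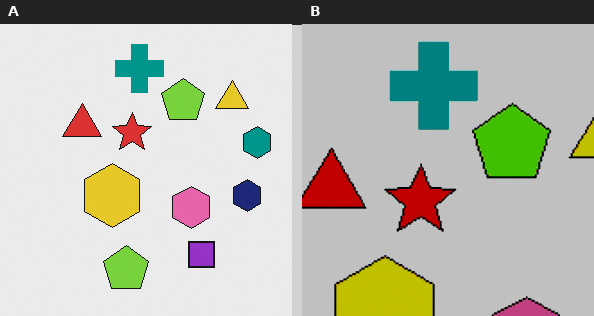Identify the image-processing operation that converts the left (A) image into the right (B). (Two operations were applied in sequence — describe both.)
It was cropped to a noticeably smaller region and rescaled, then aggressively posterized.

The visible shapes are larger and the field of view is narrower; shapes near the original edges may be partly or wholly outside the frame — a crop-and-rescale. Each flat color has snapped to a coarser quantized level — most visibly, the near-white background has dropped to a flat grey.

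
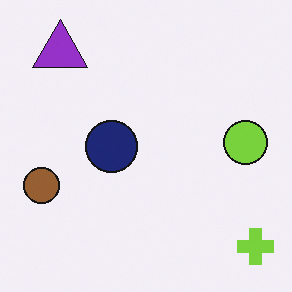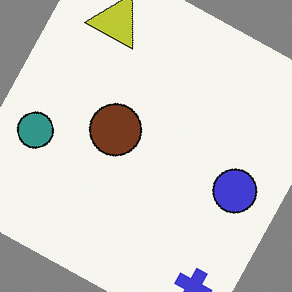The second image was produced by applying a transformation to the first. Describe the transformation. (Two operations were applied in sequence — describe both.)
It was hue-shifted through roughly a third of the color wheel, then rotated clockwise by a clearly visible amount.

Every shape's color has rotated by the same amount around the hue wheel — a uniform hue shift. Every shape is tilted by the same angle and the image corners show triangular fill wedges — a whole-image rotation by a non-right angle.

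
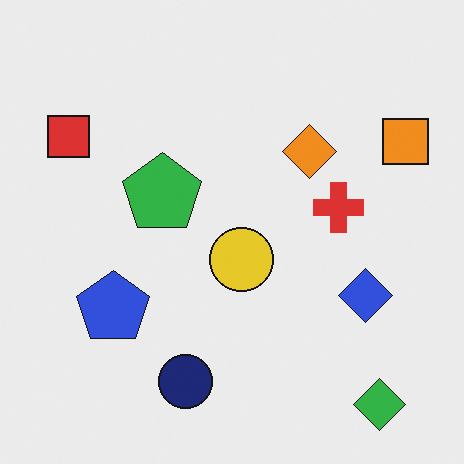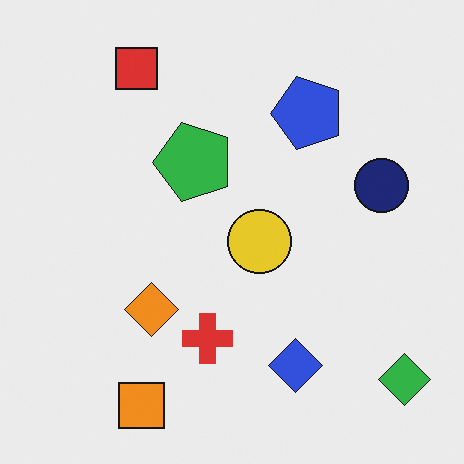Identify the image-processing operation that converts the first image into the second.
This is the original image transposed (reflected across the top-left ↔ bottom-right diagonal).

Shapes have swapped their row and column positions — what was in the top-right is now in the bottom-left — a diagonal reflection.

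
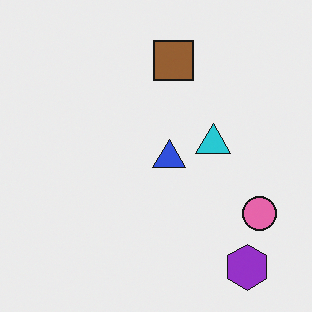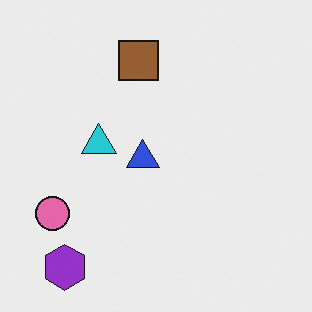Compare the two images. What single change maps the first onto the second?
The image was flipped horizontally (left ↔ right).

The pink circle is in the bottom-right of the first image and the bottom-left of the second — shapes on opposite sides of the vertical midline have swapped in a mirror flip.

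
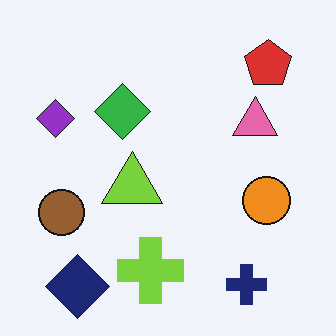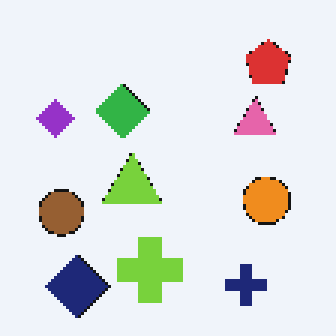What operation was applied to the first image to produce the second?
This is the original image lightly pixelated (a mild mosaic effect).

Shapes are reduced to large square blocks; fine edges and outlines are lost — a downscale-then-upscale (mosaic) effect.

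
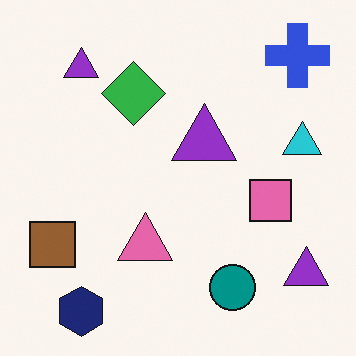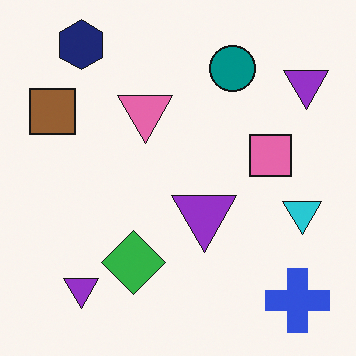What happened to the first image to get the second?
It was flipped vertically (top ↔ bottom).

The navy hexagon is in the bottom-left of the first image and the top-left of the second — shapes on opposite sides of the horizontal midline have swapped in a mirror flip.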